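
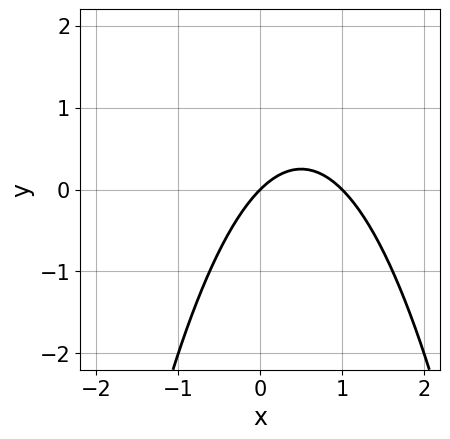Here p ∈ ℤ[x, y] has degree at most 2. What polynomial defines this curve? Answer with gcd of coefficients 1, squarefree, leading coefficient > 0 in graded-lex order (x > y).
x^2 - x + y

First, degree: the shape is more complex than any degree-1 curve, so deg p = 2.
Then, from the axis intercepts and sections: the x-axis gridline crossings are at x ∈ {0, 1}; one y-axis crossing is at y = 0.
Finally, putting this together gives p.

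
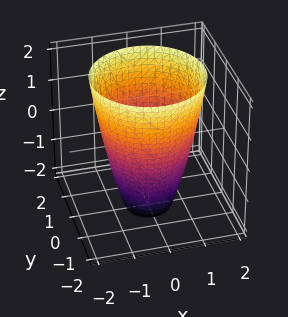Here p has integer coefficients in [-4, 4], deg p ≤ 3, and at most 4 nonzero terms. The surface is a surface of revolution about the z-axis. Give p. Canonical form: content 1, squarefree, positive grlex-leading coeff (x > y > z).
(a) Degree: no degree-1 surface has this shape, so deg p = 2.
(b) By symmetry, every cross-section ⟂ z is a circle, so x, y appear only via x² + y².
(c) From the axis intercepts and sections: it misses every integer gridline on the z-axis; a circular section at z = -1 has radius exactly 1.
(d) Assembling these constraints gives the stated polynomial.

2*x^2 + 2*y^2 - z - 3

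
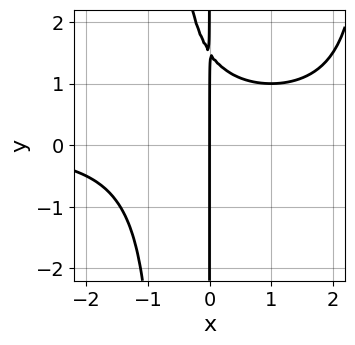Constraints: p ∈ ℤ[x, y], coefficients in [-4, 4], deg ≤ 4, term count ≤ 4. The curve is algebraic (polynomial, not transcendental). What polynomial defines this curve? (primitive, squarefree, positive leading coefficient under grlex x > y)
x^3*y - 2*x^2*y - 2*x*y + 3*x

(a) deg p = 4. The shape is more complex than any degree-3 curve.
(b) Checking where it meets the axes: it meets the x-axis at x = 0 (among the integer gridlines); every point of the y-axis in the box is on the curve.
(c) Fitting integer coefficients to these (and the overall shape) gives p.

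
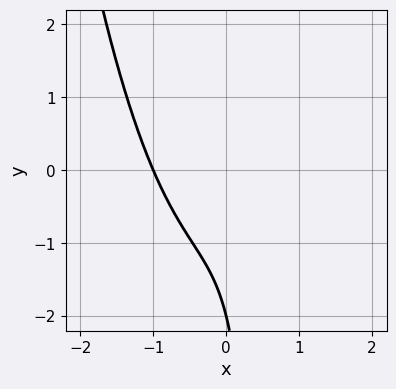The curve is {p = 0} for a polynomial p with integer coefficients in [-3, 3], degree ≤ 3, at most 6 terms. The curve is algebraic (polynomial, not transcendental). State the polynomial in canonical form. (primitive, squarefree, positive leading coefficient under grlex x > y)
3*x^3 + x^2 - 2*x*y + y + 2

First, the degree is 3 — the shape is more complex than any degree-2 curve.
Then, checking where it meets the axes: it meets the y-axis at y = -2 (among the integer gridlines); one x-axis crossing is at x = -1.
Finally, matching integer coefficients to the picture gives p.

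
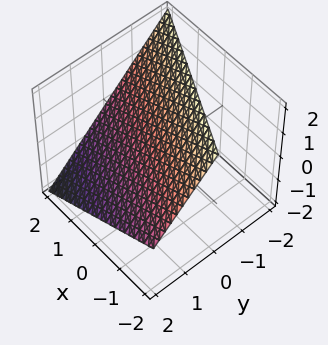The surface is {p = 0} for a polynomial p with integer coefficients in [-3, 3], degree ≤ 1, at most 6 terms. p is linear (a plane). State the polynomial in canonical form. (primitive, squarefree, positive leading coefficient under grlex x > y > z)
x + 2*y + 2*z - 2

(a) deg p = 1. Every cross-section is a straight line — this is a plane.
(b) From the visible intercepts: it crosses the z-axis at the gridline z = 1; one x-axis crossing is at x = 2.
(c) Solving for integer coefficients yields p as stated. Check: (0, 1, 0) on the y-axis lies on the surface, and p(0, 1, 0) = 0. ✓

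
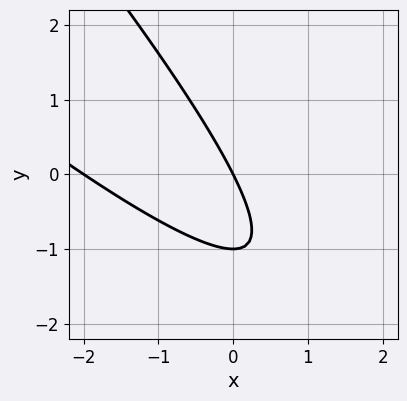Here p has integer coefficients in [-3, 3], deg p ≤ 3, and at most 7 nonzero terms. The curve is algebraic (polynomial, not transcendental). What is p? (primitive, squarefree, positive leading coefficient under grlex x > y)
x^2 + 2*x*y + y^2 + 2*x + y

First, degree: no degree-1 curve has this shape, so deg p = 2.
Then, from the axis intercepts and sections: among the integer gridlines, it crosses the y-axis at y ∈ {-1, 0}; the x-axis gridline crossings are at x ∈ {-2, 0}.
Finally, assembling these constraints gives the stated polynomial.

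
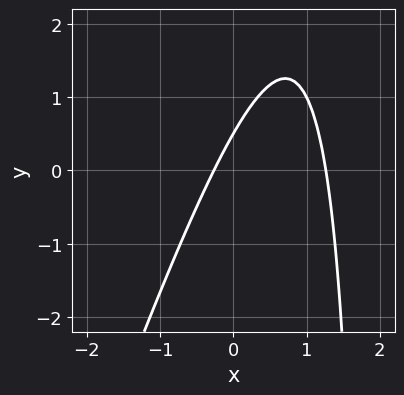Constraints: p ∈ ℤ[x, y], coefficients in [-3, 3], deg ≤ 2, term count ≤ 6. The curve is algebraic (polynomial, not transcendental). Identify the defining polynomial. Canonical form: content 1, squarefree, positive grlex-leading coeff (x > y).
3*x^2 - x*y - 3*x + 2*y - 1

(a) The degree is 2 — a generic line meets the curve in up to 2 points.
(b) Matching integer coefficients to the picture gives p.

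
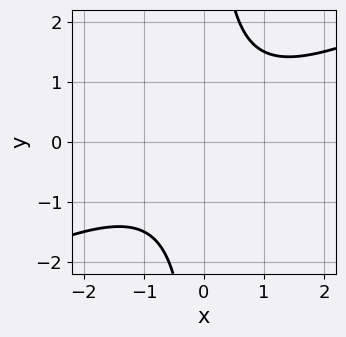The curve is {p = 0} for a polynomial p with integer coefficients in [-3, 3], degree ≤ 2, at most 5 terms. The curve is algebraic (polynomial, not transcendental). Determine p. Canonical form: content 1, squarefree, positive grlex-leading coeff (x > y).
x^2 - 2*x*y + 2

(a) deg p = 2. The shape is more complex than any degree-1 curve.
(b) Reading off the gridlines: no y-intercept at any integer in the box; it misses every integer gridline on the x-axis.
(c) The integer polynomial consistent with all of this is the stated p.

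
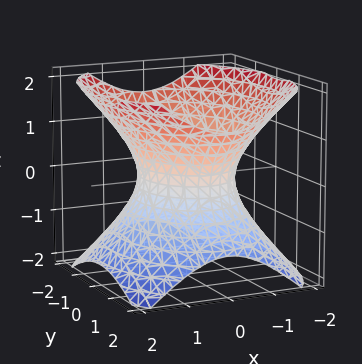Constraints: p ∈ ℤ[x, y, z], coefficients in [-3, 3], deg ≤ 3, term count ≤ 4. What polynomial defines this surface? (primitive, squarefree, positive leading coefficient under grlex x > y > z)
First, deg p = 2. An hourglass — one-sheet hyperboloid; a quadric.
Next, symmetries: it's symmetric under x → −x, forcing even powers of x; mirror symmetry y ↦ −y ⇒ only even powers of y; mirror symmetry z ↦ −z ⇒ only even powers of z.
Next, observable constraints: it misses every integer gridline on the z-axis; the x-axis gridline crossings are at x ∈ {-1, 1}.
Finally, the integer polynomial consistent with all of this is the stated p.

3*x^2 + 2*y^2 - 3*z^2 - 3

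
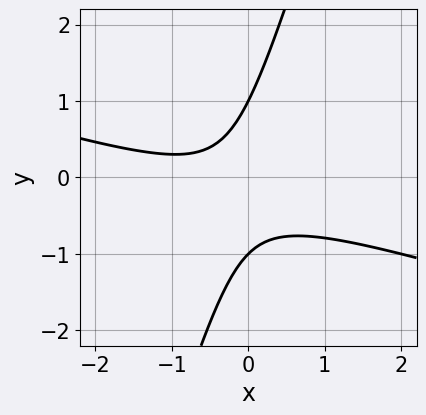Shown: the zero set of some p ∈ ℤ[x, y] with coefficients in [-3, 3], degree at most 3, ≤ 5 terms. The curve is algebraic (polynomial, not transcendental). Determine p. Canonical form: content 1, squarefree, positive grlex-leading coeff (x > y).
x^2 + 3*x*y - y^2 + x + 1

1. The degree is 2 — no degree-1 curve has this shape.
2. Against the integer gridlines: the curve avoids every integer x-axis point in the box; the y-axis gridline crossings are at y ∈ {-1, 1}.
3. These observations pin down the coefficients.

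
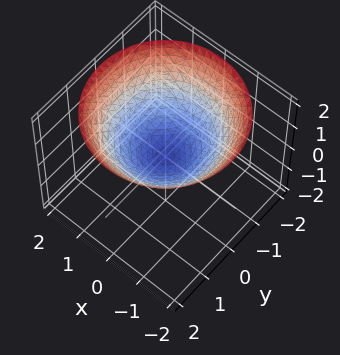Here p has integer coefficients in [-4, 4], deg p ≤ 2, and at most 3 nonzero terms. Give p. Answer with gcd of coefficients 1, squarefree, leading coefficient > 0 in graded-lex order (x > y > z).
First, degree: a single bowl opening along one axis; a quadric, so deg p = 2.
Then, by symmetry, every cross-section ⟂ z is a circle, so x, y appear only via x² + y².
Next, from the visible intercepts: it meets the x-axis at x = 0 (among the integer gridlines); one z-axis crossing is at z = 0.
Finally, putting this together gives p.

x^2 + y^2 - 2*z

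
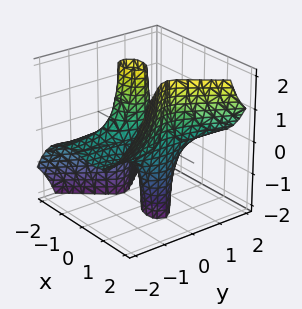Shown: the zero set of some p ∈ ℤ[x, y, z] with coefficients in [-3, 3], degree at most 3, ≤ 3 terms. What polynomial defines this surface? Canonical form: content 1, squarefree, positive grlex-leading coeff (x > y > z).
2*x^3 - 3*y^2*z - 2*x

(a) The degree is 3 — no degree-2 surface has this shape.
(b) Checking where it meets the axes: among the integer gridlines, it crosses the x-axis at x ∈ {-1, 0, 1}; every point of the z-axis in the box is on the surface; the visible y-axis segment lies entirely on the surface.
(c) The integer polynomial consistent with all of this is the stated p.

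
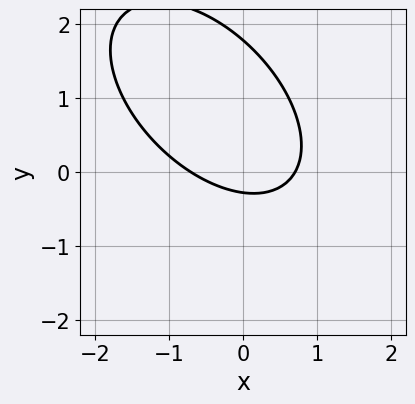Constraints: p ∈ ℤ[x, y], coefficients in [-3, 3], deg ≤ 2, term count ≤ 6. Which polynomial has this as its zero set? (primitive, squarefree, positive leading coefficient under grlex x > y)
1. Degree: the shape is more complex than any degree-1 curve, so deg p = 2.
2. Putting this together gives p.

2*x^2 + 2*x*y + 2*y^2 - 3*y - 1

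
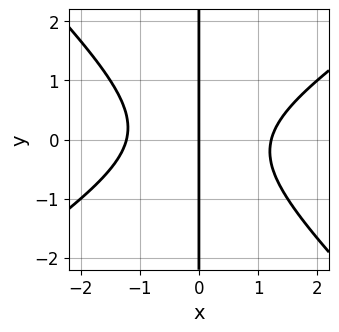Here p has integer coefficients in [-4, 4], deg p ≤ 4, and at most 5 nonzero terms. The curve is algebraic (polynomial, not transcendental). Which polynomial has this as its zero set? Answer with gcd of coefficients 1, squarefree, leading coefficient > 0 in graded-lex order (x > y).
2*x^3 - x^2*y - 3*x*y^2 - 3*x

(a) The degree is 3 — the shape is more complex than any degree-2 curve.
(b) Against the integer gridlines: every point of the y-axis in the box is on the curve; it meets the x-axis at x = 0 (among the integer gridlines).
(c) Solving for integer coefficients yields p as stated.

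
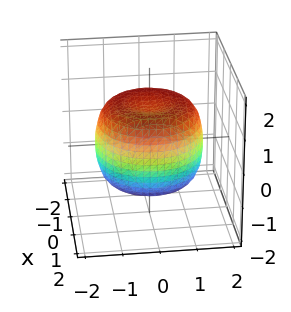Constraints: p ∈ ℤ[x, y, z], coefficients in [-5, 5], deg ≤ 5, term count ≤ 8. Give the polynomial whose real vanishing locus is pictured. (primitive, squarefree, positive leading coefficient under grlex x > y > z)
First, degree: the shape is more complex than any degree-3 surface, so deg p = 4.
Then, symmetries: the surface is invariant under rotation about z: p = q(x² + y², z).
Then, from the visible intercepts: the z-axis gridline crossings are at z ∈ {-1, 1}; a circular section at z = 1 has radius between 1 and 2.
Finally, solving for integer coefficients yields p as stated.

2*x^4 + 4*x^2*y^2 + 2*y^4 - 3*x^2 - 3*y^2 + 3*z^2 - 3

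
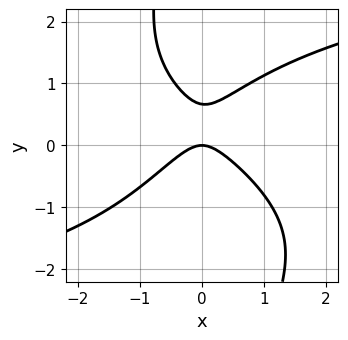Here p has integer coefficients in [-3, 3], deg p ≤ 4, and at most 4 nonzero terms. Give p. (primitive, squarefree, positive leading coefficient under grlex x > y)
x*y^3 - 3*x^2 + 3*y^2 - 2*y

(a) deg p = 4.
(b) From the visible intercepts: one y-axis crossing is at y = 0; one x-axis crossing is at x = 0.
(c) Matching integer coefficients to the picture gives p.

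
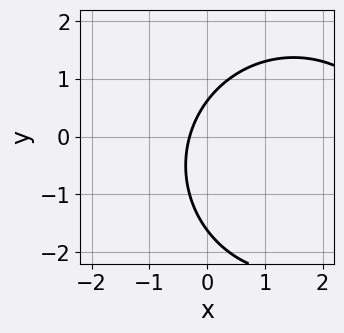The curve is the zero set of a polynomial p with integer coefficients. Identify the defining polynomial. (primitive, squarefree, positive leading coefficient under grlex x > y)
x^2 + y^2 - 3*x + y - 1

(a) deg p = 2. A generic line meets the curve in up to 2 points.
(b) Matching integer coefficients to the picture gives p.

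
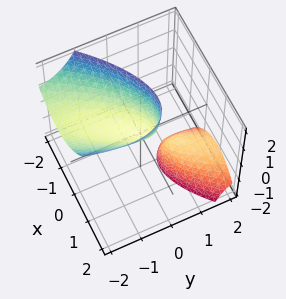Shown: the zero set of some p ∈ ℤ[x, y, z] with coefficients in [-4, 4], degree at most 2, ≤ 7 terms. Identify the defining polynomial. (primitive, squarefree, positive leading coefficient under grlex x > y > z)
2*x^2 - 2*x*y + y^2 + 2*y*z - z

1. There are 2 components. They look like related sheets of one shape, so recover p as a whole.
2. Degree: a generic line meets the surface in up to 2 points, so deg p = 2.
3. From the axis intercepts and sections: it crosses the z-axis at the gridline z = 0; it meets the x-axis at x = 0 (among the integer gridlines).
4. Fitting integer coefficients to these (and the overall shape) gives p.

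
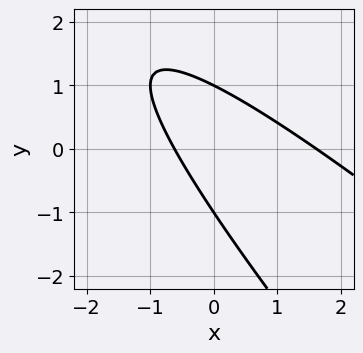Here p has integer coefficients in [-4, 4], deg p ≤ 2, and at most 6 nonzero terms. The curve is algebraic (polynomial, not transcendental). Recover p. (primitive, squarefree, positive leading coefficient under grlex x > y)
x^2 + 2*x*y + y^2 - x - 1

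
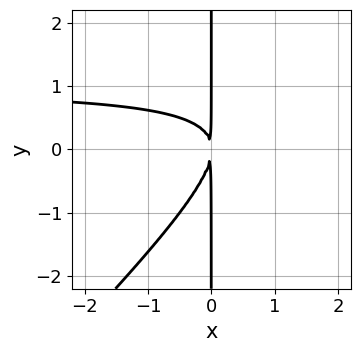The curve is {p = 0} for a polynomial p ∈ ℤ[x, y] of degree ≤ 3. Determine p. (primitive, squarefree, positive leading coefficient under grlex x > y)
1. deg p = 3.
2. From the axis intercepts and sections: every point of the y-axis in the box is on the curve.
3. Matching integer coefficients to the picture gives p.

x^2*y - x*y^2 - x^2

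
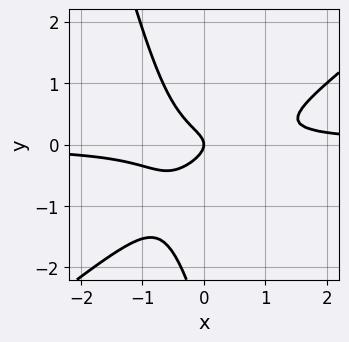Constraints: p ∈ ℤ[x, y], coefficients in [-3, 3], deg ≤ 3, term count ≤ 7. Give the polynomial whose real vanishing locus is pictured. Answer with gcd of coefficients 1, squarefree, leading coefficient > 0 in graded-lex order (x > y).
Degree: no degree-2 curve has this shape, so deg p = 3.
Reading off the gridlines: one x-axis crossing is at x = 0; one y-axis crossing is at y = 0.
Solving for integer coefficients yields p as stated.

3*x^2*y - 3*x*y^2 - y^3 - 3*y^2 - x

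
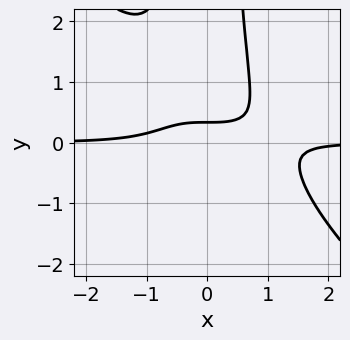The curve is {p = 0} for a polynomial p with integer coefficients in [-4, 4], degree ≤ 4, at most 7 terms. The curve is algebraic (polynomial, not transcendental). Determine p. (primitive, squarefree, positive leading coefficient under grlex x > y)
3*x^3*y + 3*x^2*y^2 - x^2*y - 3*y + 1

1. Degree: a generic line meets the curve in up to 4 points, so deg p = 4.
2. Reading off the gridlines: it misses every integer gridline on the x-axis.
3. Together with the visible shape, these determine p as stated.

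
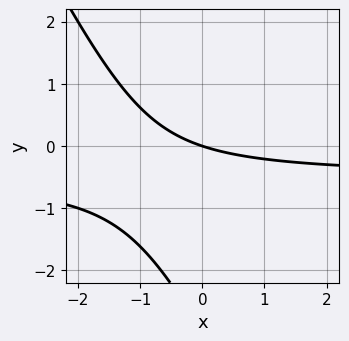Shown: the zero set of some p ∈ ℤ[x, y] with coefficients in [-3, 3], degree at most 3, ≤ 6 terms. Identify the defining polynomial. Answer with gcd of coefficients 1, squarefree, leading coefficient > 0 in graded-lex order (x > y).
The degree is 2 — the shape is more complex than any degree-1 curve.
Against the integer gridlines: it meets the y-axis at y = 0 (among the integer gridlines); one x-axis crossing is at x = 0.
These observations pin down the coefficients.

2*x*y + y^2 + x + 3*y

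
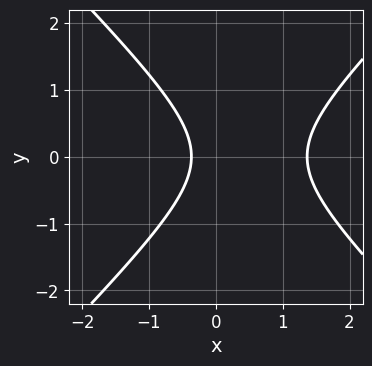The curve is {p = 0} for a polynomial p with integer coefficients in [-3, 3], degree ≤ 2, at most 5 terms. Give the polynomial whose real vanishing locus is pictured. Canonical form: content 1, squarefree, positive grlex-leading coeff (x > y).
2*x^2 - 2*y^2 - 2*x - 1

First, degree: no degree-1 curve has this shape, so deg p = 2.
Next, symmetries: the y ↦ −y reflection is a symmetry, so y appears only in even powers.
Then, from the visible intercepts: the curve avoids every integer y-axis point in the box.
Finally, fitting integer coefficients to these (and the overall shape) gives p.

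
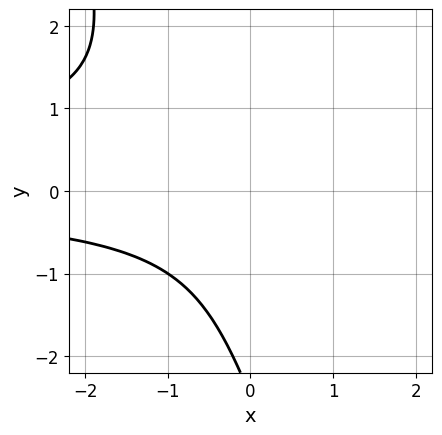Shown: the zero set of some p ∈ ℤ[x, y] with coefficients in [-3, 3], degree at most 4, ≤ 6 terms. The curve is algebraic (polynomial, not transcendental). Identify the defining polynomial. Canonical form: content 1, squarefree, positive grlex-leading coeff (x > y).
3*x*y^2 + y^3 - x*y + 2*y^2 + 3

1. The degree is 3 — the shape is more complex than any degree-2 curve.
2. Observable constraints: the curve avoids every integer x-axis point in the box; it misses every integer gridline on the y-axis.
3. These observations pin down the coefficients.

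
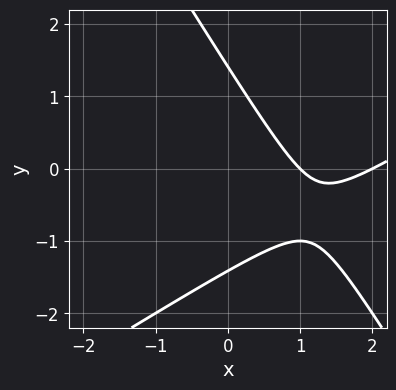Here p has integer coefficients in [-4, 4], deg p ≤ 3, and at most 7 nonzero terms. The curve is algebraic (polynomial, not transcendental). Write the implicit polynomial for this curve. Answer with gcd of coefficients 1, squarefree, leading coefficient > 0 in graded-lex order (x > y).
x^2 - x*y - y^2 - 3*x + 2

First, the degree is 2 — a generic line meets the curve in up to 2 points.
Next, from the axis intercepts and sections: the x-axis gridline crossings are at x ∈ {1, 2}.
Finally, together with the visible shape, these determine p as stated.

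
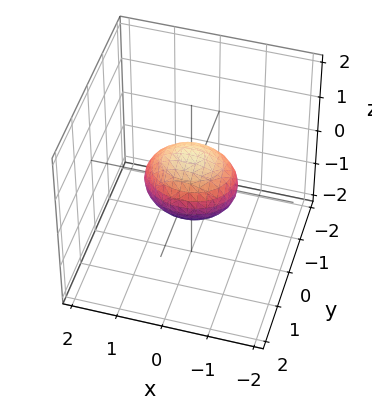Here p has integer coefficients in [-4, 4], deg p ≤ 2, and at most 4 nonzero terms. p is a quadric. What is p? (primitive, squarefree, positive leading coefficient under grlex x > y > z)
2*x^2 + 3*y^2 + 3*z^2 - 2

deg p = 2. Bounded and convex; a quadric.
Symmetries: the x ↦ −x reflection is a symmetry, so x appears only in even powers; the z ↦ −z reflection is a symmetry, so z appears only in even powers; it's symmetric under y → −y, forcing even powers of y.
Checking where it meets the axes: the x-axis gridline crossings are at x ∈ {-1, 1}.
The integer polynomial consistent with all of this is the stated p.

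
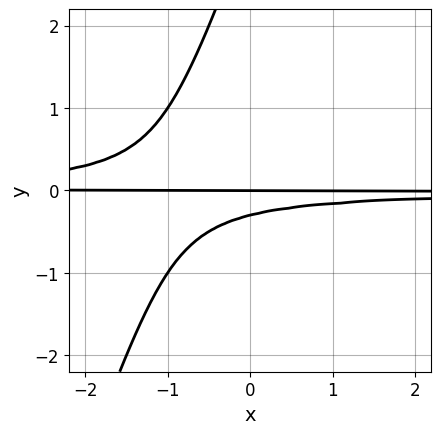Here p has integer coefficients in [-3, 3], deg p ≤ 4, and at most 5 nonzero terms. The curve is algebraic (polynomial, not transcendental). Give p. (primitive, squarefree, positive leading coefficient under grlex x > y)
1. Degree: a generic line meets the curve in up to 3 points, so deg p = 3.
2. Reading off the gridlines: every point of the x-axis in the box is on the curve; one y-axis crossing is at y = 0.
3. The integer polynomial consistent with all of this is the stated p.

3*x*y^2 - y^3 + 3*y^2 + y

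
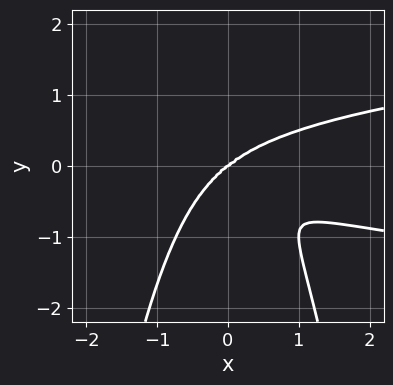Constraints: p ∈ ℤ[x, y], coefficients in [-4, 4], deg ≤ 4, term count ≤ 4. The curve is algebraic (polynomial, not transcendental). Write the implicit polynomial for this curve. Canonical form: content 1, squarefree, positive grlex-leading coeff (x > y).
1. Degree: no degree-3 curve has this shape, so deg p = 4.
2. Reading off the gridlines: it meets the y-axis at y = 0 (among the integer gridlines); one x-axis crossing is at x = 0.
3. Fitting integer coefficients to these (and the overall shape) gives p.

3*x^2*y^2 - x^3 + 2*y^3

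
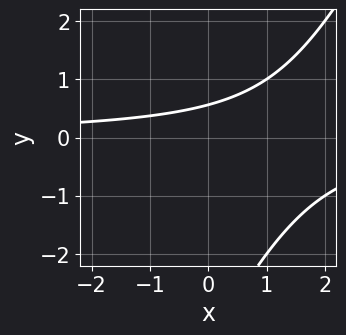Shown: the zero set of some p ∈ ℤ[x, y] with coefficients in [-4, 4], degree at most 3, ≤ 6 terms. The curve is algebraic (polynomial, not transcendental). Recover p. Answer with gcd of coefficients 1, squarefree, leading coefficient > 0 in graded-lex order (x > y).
2*x*y - y^2 - 3*y + 2

(a) The degree is 2 — the shape is more complex than any degree-1 curve.
(b) Observable constraints: the curve avoids every integer x-axis point in the box.
(c) Putting this together gives p.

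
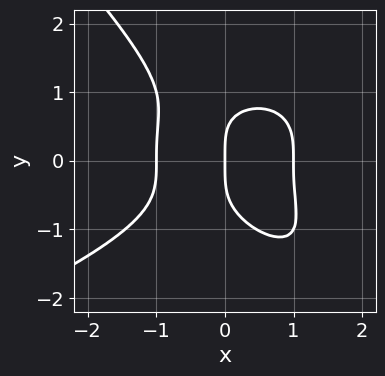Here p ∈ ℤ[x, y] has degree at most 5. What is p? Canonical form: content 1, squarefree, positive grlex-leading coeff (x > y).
2*x*y^3 + 2*y^4 + 3*x^3 - 3*x

The degree is 4 — a generic line meets the curve in up to 4 points.
From the visible intercepts: the x-axis gridline crossings are at x ∈ {-1, 0, 1}; one y-axis crossing is at y = 0.
Assembling these constraints gives the stated polynomial.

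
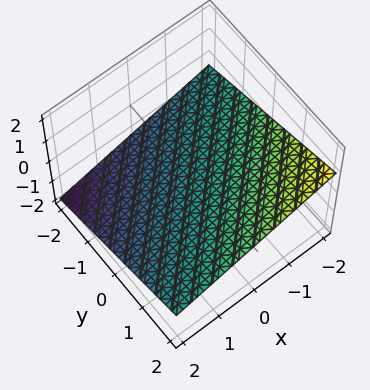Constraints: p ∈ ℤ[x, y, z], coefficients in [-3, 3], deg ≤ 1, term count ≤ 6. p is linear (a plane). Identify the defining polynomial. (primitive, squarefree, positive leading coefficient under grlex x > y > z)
First, deg p = 1.
Next, checking where it meets the axes: it crosses the y-axis at the gridline y = 2; one x-axis crossing is at x = -2.
Finally, assembling these constraints gives the stated polynomial.

x - y + 3*z + 2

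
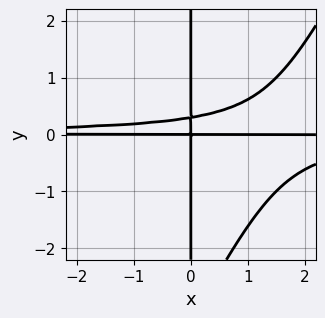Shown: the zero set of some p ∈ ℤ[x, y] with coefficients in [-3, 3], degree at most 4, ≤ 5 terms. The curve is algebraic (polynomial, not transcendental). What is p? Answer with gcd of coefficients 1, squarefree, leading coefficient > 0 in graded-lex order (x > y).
2*x^2*y^2 - x*y^3 - 3*x*y^2 + x*y

(a) deg p = 4. A generic line meets the curve in up to 4 points.
(b) From the axis intercepts and sections: the visible x-axis segment lies entirely on the curve; the visible y-axis segment lies entirely on the curve.
(c) Putting this together gives p.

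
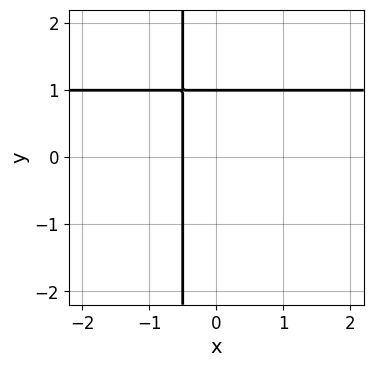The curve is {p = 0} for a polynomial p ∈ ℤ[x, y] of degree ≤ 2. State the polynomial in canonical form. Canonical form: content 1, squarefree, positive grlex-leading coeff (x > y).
2*x*y - 2*x + y - 1

(a) deg p = 2.
(b) Against the integer gridlines: one y-axis crossing is at y = 1.
(c) Together with the visible shape, these determine p as stated.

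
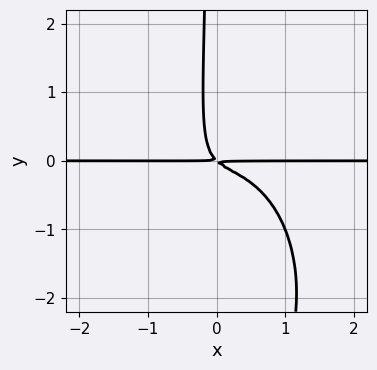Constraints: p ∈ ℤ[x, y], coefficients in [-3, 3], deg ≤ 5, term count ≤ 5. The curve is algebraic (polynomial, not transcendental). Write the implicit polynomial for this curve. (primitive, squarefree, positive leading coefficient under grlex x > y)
The degree is 4 — a generic line meets the curve in up to 4 points.
From the axis intercepts and sections: the visible x-axis segment lies entirely on the curve.
These observations pin down the coefficients.

2*x^3*y + x*y^3 + 3*x*y^2 + x*y + y^2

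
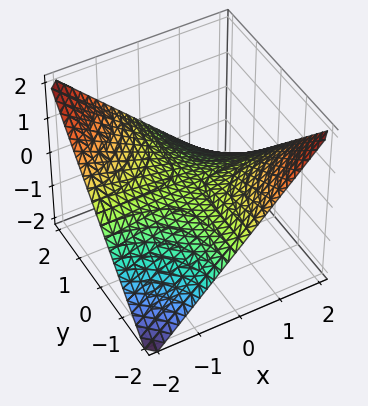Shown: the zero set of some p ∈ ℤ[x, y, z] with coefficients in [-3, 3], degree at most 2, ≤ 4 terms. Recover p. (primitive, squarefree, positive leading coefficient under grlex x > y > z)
First, degree: a hyperbolic paraboloid; a quadric, so deg p = 2.
Next, from the axis intercepts and sections: it crosses the z-axis at the gridline z = 0; the visible y-axis segment lies entirely on the surface; every point of the x-axis in the box is on the surface.
Finally, putting this together gives p.

x*y + 2*z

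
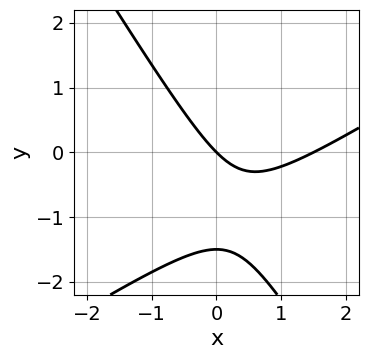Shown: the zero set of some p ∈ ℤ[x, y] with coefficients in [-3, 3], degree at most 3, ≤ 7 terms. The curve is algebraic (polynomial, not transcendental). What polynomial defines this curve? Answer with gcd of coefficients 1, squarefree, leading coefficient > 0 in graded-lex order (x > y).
2*x^2 - 2*x*y - 2*y^2 - 3*x - 3*y

Degree: the shape is more complex than any degree-1 curve, so deg p = 2.
Reading off the gridlines: it crosses the x-axis at the gridline x = 0; it crosses the y-axis at the gridline y = 0.
The integer polynomial consistent with all of this is the stated p.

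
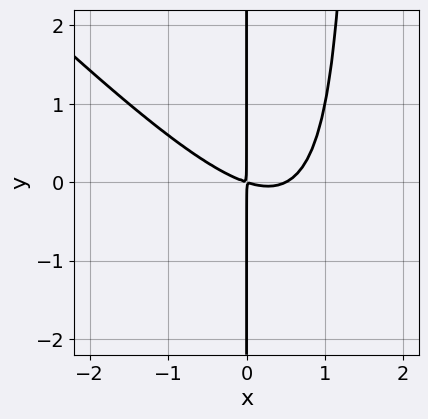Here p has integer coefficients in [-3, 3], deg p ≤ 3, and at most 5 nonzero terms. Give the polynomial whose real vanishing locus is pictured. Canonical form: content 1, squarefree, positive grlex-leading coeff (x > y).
deg p = 3.
Observable constraints: the visible y-axis segment lies entirely on the curve.
Matching integer coefficients to the picture gives p.

2*x^3 + 2*x^2*y - x^2 - 3*x*y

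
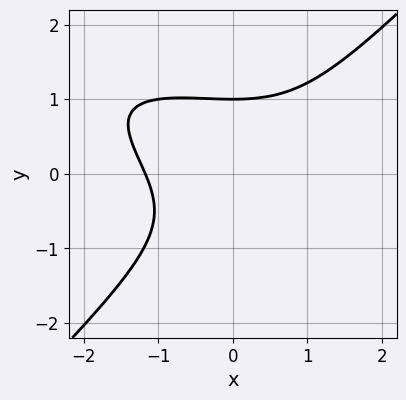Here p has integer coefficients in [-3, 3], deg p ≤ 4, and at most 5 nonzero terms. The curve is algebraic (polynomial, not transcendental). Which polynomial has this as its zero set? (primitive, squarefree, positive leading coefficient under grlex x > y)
First, the degree is 3 — the shape is more complex than any degree-2 curve.
Next, from the axis intercepts and sections: it crosses the y-axis at the gridline y = 1.
Finally, fitting integer coefficients to these (and the overall shape) gives p.

x^3 + 2*x^2*y - 3*y^3 - x^2 + 3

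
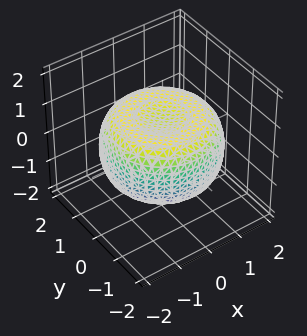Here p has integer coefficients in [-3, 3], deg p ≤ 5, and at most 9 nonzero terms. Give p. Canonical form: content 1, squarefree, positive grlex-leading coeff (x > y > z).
First, degree: the shape is more complex than any degree-3 surface, so deg p = 4.
Then, by symmetry, every cross-section ⟂ z is a circle, so x, y appear only via x² + y².
Then, observable constraints: a circular section at z = -1 has radius exactly 1.
Finally, fitting integer coefficients to these (and the overall shape) gives p.

x^4 + 2*x^2*y^2 + y^4 - 2*x^2 - 2*y^2 + 3*z^2 - 2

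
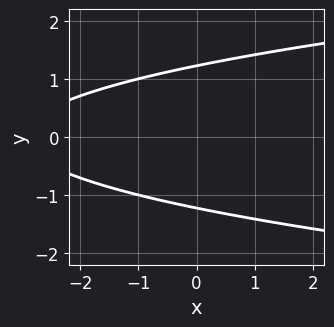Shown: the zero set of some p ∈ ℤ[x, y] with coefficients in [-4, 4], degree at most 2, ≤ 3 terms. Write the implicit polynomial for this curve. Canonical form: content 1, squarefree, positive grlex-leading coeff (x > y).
2*y^2 - x - 3

1. The degree is 2 — the shape is more complex than any degree-1 curve.
2. Symmetries: it's symmetric under y → −y, forcing even powers of y.
3. Observable constraints: the curve avoids every integer x-axis point in the box.
4. These observations pin down the coefficients.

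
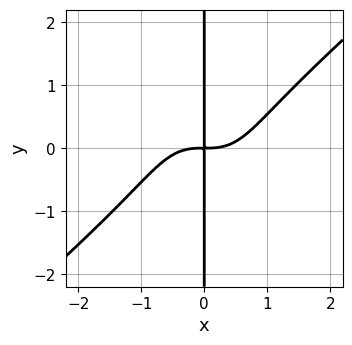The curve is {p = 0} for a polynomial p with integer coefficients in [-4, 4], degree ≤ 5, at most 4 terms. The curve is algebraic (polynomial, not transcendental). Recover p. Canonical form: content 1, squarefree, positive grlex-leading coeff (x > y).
1. deg p = 4. No degree-3 curve has this shape.
2. From the axis intercepts and sections: every point of the y-axis in the box is on the curve.
3. Solving for integer coefficients yields p as stated.

3*x^4 - 2*x^3*y - 2*x*y^3 - 3*x*y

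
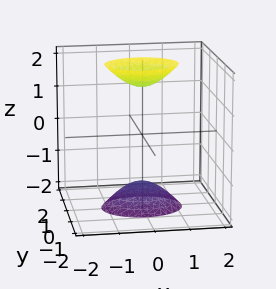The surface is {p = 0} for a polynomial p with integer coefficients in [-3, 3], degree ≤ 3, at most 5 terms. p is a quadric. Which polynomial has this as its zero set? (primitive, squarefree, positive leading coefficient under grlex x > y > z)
2*x^2 + 3*y^2 - z^2 + 2

1. The picture has 2 separate pieces.
2. deg p = 2.
3. Symmetries: it's symmetric under z → −z, forcing even powers of z; it's symmetric under x → −x, forcing even powers of x; the y ↦ −y reflection is a symmetry, so y appears only in even powers.
4. Observable constraints: no y-intercept at any integer in the box; it misses every integer gridline on the x-axis.
5. These observations pin down the coefficients.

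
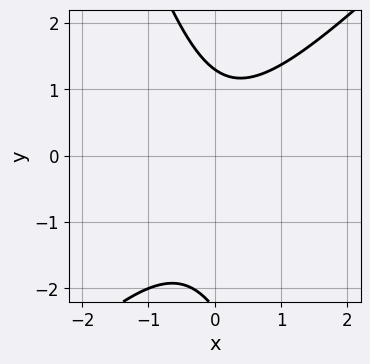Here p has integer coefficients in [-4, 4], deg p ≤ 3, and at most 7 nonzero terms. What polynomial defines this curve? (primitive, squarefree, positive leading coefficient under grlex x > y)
3*x^2 - 2*x*y - y^2 - y + 3

1. The degree is 2 — the shape is more complex than any degree-1 curve.
2. Checking where it meets the axes: it misses every integer gridline on the x-axis.
3. Putting this together gives p.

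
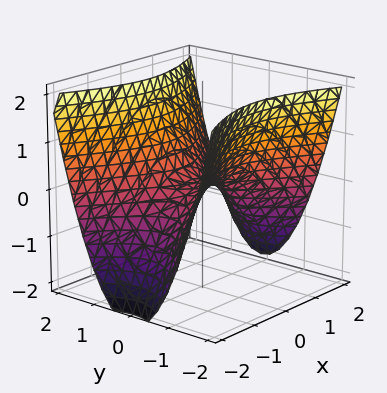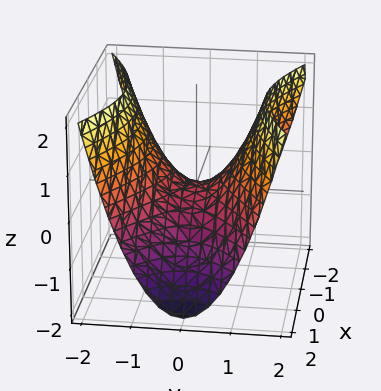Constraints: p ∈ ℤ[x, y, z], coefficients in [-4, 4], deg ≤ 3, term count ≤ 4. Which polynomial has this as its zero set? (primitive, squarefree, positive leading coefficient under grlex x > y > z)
x^2 - 2*y^2 + 2*z

deg p = 2. A hyperbolic paraboloid; a quadric.
Symmetries: mirror symmetry y ↦ −y ⇒ only even powers of y; mirror symmetry x ↦ −x ⇒ only even powers of x.
From the visible intercepts: it meets the y-axis at y = 0 (among the integer gridlines); it crosses the x-axis at the gridline x = 0; it crosses the z-axis at the gridline z = 0.
These observations pin down the coefficients.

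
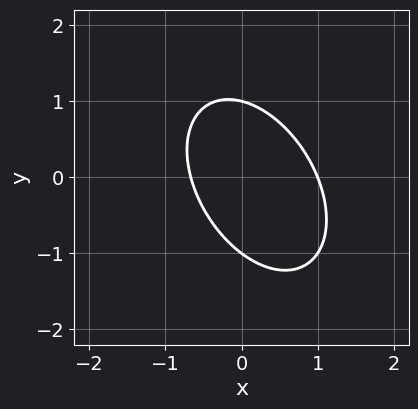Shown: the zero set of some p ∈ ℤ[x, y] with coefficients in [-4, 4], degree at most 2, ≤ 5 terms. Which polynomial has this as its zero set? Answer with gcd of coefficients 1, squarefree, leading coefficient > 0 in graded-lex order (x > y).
3*x^2 + 2*x*y + 2*y^2 - x - 2

1. Degree: the shape is more complex than any degree-1 curve, so deg p = 2.
2. From the visible intercepts: one x-axis crossing is at x = 1; among the integer gridlines, it crosses the y-axis at y ∈ {-1, 1}.
3. Solving for integer coefficients yields p as stated.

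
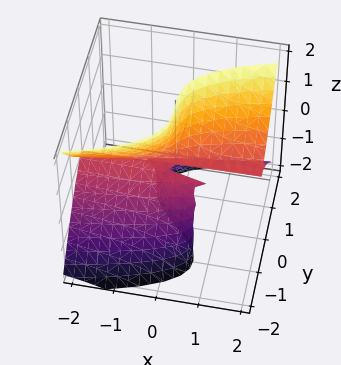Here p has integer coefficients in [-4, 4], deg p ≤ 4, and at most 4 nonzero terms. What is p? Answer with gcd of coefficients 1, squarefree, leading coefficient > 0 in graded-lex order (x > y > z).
2*x*z^2 - 3*y^3 + y*z^2 - 2*y*z

1. deg p = 3. No degree-2 surface has this shape.
2. Observable constraints: the visible x-axis segment lies entirely on the surface; the visible z-axis segment lies entirely on the surface; one y-axis crossing is at y = 0.
3. Putting this together gives p.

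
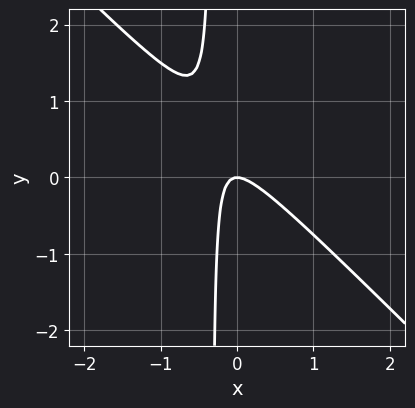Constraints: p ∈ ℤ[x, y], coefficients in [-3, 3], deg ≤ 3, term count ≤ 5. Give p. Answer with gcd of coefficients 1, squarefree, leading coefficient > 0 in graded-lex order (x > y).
3*x^2 + 3*x*y + y

deg p = 2. A generic line meets the curve in up to 2 points.
Observable constraints: it crosses the y-axis at the gridline y = 0; it meets the x-axis at x = 0 (among the integer gridlines).
Putting this together gives p.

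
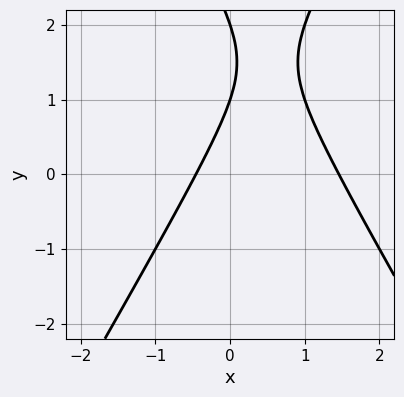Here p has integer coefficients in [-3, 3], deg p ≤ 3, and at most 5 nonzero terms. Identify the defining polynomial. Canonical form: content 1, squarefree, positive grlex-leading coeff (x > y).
3*x^2 - y^2 - 3*x + 3*y - 2

(a) deg p = 2.
(b) Reading off the gridlines: the y-axis gridline crossings are at y ∈ {1, 2}.
(c) Putting this together gives p.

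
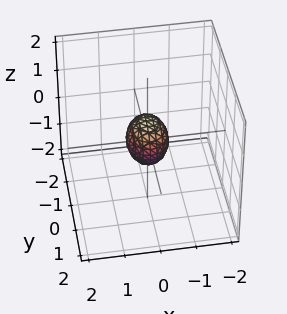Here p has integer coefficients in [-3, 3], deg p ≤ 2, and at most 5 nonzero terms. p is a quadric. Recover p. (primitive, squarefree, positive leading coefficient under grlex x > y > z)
3*x^2 + 2*y^2 + 2*z^2 - 1

1. The degree is 2 — a closed, bounded, convex surface; a quadric.
2. Symmetries: mirror symmetry y ↦ −y ⇒ only even powers of y; mirror symmetry z ↦ −z ⇒ only even powers of z; the x ↦ −x reflection is a symmetry, so x appears only in even powers.
3. Solving for integer coefficients yields p as stated.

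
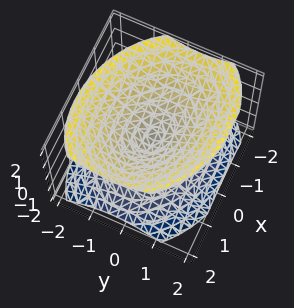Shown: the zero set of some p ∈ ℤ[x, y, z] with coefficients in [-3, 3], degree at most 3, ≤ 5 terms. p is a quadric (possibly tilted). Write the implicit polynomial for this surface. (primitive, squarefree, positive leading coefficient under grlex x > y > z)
2*x^2 + x*y + 3*y^2 - 3*z^2

There are 2 components. They look like related sheets of one shape, so recover p as a whole.
deg p = 2. No degree-1 surface has this shape.
From the axis intercepts and sections: it crosses the y-axis at the gridline y = 0; it meets the z-axis at z = 0 (among the integer gridlines).
Solving for integer coefficients yields p as stated.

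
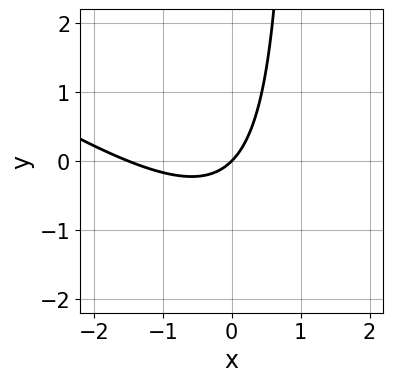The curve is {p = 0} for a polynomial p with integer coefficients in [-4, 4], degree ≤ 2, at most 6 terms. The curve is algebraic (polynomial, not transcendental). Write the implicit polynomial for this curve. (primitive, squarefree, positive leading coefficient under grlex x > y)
2*x^2 + 3*x*y + 3*x - 3*y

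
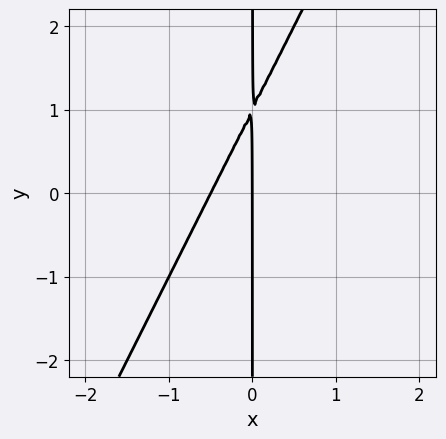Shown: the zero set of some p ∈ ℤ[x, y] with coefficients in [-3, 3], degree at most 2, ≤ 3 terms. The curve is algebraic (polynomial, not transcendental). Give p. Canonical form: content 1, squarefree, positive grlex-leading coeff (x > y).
2*x^2 - x*y + x

Degree: no degree-1 curve has this shape, so deg p = 2.
Reading off the gridlines: the visible y-axis segment lies entirely on the curve; it crosses the x-axis at the gridline x = 0.
Solving for integer coefficients yields p as stated.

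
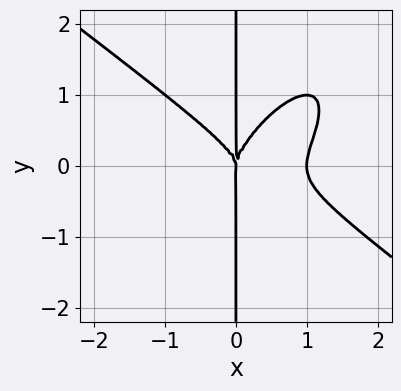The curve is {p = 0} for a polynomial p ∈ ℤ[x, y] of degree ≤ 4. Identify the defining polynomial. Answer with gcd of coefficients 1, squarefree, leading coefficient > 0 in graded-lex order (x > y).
x^4 - x^2*y^2 + x*y^3 - x^3

1. Degree: no degree-3 curve has this shape, so deg p = 4.
2. Checking where it meets the axes: among the integer gridlines, it crosses the x-axis at x ∈ {0, 1}; every point of the y-axis in the box is on the curve.
3. Matching integer coefficients to the picture gives p.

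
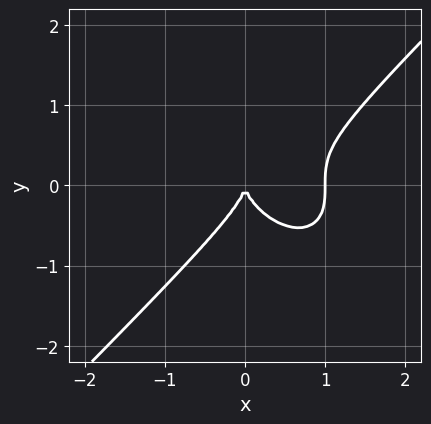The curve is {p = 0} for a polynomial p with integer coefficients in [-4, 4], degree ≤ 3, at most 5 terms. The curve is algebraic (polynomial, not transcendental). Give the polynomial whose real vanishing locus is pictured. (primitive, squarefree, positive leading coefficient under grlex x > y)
x^3 - y^3 - x^2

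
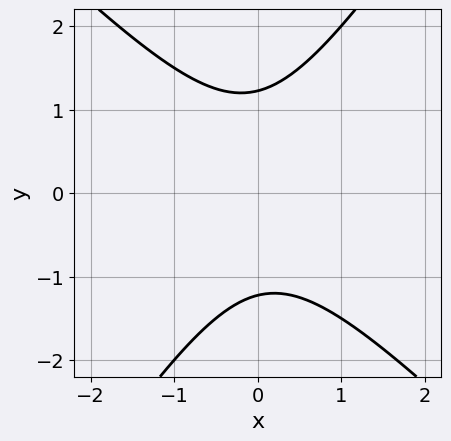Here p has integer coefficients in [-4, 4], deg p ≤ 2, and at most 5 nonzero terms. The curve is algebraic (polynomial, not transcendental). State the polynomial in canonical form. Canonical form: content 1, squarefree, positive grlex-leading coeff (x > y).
3*x^2 + x*y - 2*y^2 + 3

The degree is 2 — the shape is more complex than any degree-1 curve.
Checking where it meets the axes: it misses every integer gridline on the x-axis.
Assembling these constraints gives the stated polynomial.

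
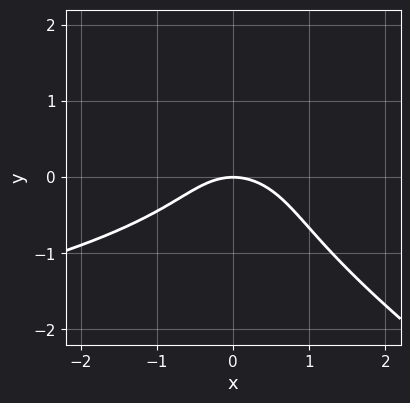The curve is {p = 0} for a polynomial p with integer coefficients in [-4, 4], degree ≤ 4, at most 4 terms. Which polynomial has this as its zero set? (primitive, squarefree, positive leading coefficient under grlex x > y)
2*x*y^2 + 3*y^3 + 2*x^2 + 3*y

First, degree: no degree-2 curve has this shape, so deg p = 3.
Then, checking where it meets the axes: it crosses the y-axis at the gridline y = 0; one x-axis crossing is at x = 0.
Finally, putting this together gives p.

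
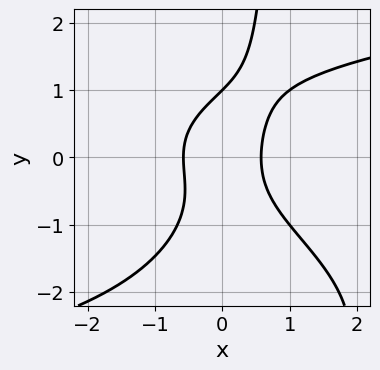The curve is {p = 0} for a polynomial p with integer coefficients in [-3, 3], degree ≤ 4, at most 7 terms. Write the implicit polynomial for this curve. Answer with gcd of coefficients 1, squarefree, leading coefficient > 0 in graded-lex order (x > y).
(a) Degree: no degree-3 curve has this shape, so deg p = 4.
(b) Against the integer gridlines: it crosses the y-axis at the gridline y = 1.
(c) Solving for integer coefficients yields p as stated.

x*y^3 + 2*x*y^2 - y^3 - 3*x^2 + 1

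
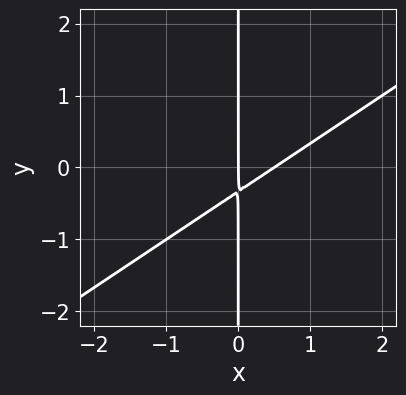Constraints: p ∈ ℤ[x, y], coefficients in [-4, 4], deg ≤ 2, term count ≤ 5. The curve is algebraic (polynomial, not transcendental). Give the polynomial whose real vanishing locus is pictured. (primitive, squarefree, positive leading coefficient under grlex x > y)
2*x^2 - 3*x*y - x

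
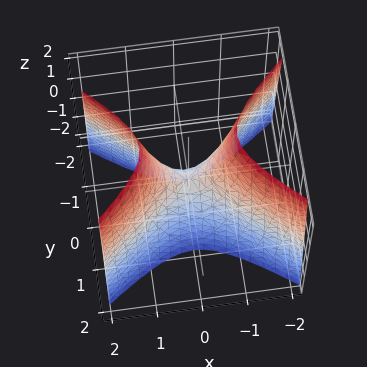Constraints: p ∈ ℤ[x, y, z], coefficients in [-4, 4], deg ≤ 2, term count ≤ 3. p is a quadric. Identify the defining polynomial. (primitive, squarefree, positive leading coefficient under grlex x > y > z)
2*x^2 - 3*y^2 - z

(a) deg p = 2. A saddle surface; a quadric.
(b) Symmetries: it's symmetric under y → −y, forcing even powers of y; mirror symmetry x ↦ −x ⇒ only even powers of x.
(c) From the axis intercepts and sections: one x-axis crossing is at x = 0; it meets the y-axis at y = 0 (among the integer gridlines); it meets the z-axis at z = 0 (among the integer gridlines).
(d) Together with the visible shape, these determine p as stated.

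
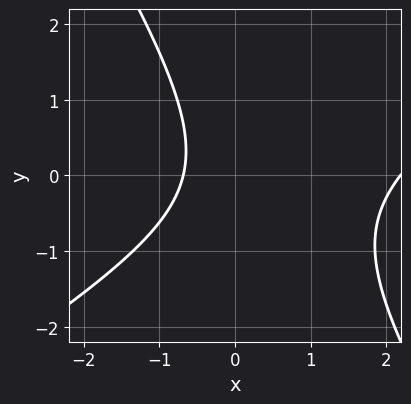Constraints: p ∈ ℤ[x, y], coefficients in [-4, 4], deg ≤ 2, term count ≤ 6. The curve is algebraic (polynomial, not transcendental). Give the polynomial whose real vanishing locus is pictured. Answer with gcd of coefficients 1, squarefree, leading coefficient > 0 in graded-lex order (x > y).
(a) The degree is 2 — the shape is more complex than any degree-1 curve.
(b) From the visible intercepts: the curve avoids every integer y-axis point in the box.
(c) Fitting integer coefficients to these (and the overall shape) gives p.

2*x^2 - 2*x*y - 2*y^2 - 3*x - 3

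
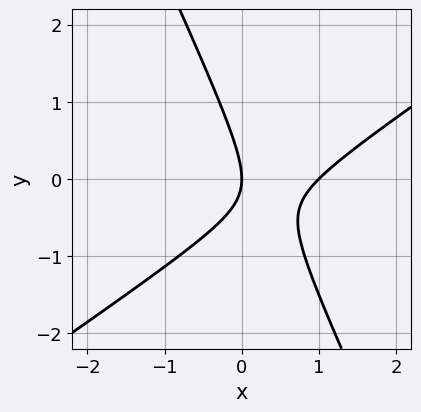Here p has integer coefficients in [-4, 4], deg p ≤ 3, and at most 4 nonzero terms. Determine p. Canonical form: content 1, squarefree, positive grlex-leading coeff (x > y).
3*x^2 - 3*x*y - 2*y^2 - 3*x

1. Degree: the shape is more complex than any degree-1 curve, so deg p = 2.
2. From the axis intercepts and sections: among the integer gridlines, it crosses the x-axis at x ∈ {0, 1}; it crosses the y-axis at the gridline y = 0.
3. Solving for integer coefficients yields p as stated.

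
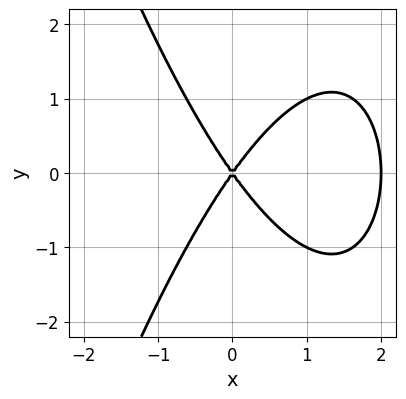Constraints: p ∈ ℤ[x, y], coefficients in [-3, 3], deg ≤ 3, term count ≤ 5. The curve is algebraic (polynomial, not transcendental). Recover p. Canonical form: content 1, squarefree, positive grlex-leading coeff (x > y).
First, degree: a generic line meets the curve in up to 3 points, so deg p = 3.
Then, symmetries: it's symmetric under y → −y, forcing even powers of y.
Then, checking where it meets the axes: it meets the y-axis at y = 0 (among the integer gridlines); the x-axis gridline crossings are at x ∈ {0, 2}.
Finally, solving for integer coefficients yields p as stated.

x^3 - 2*x^2 + y^2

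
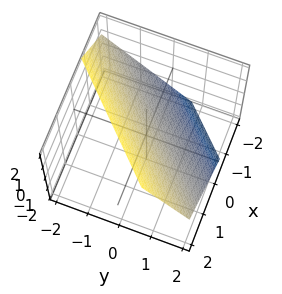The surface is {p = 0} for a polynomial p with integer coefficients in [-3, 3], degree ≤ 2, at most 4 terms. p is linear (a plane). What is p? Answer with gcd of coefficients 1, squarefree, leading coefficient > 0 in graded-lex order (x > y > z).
3*x - 3*y - 3*z + 2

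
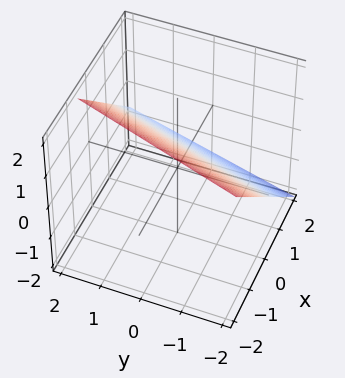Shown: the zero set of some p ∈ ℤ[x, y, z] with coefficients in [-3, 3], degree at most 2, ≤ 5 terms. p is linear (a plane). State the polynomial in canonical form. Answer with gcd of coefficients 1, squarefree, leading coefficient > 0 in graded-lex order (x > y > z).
3*x - y + 3*z - 2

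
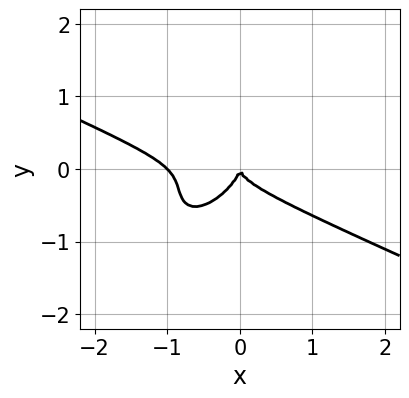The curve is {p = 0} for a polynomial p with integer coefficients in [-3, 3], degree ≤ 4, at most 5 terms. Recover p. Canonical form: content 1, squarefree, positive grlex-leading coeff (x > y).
1. Degree: no degree-2 curve has this shape, so deg p = 3.
2. Against the integer gridlines: it meets the y-axis at y = 0 (among the integer gridlines); among the integer gridlines, it crosses the x-axis at x ∈ {-1, 0}.
3. These observations pin down the coefficients.

x^3 + x^2*y - 2*x*y^2 + 2*y^3 + x^2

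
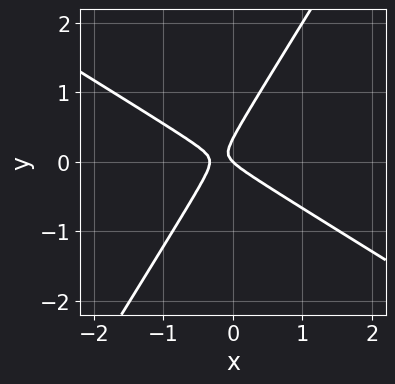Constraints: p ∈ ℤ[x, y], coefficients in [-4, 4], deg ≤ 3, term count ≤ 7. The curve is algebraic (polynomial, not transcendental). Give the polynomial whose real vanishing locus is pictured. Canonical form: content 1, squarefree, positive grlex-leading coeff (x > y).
3*x^2 + 3*x*y - 3*y^2 + x + y

1. deg p = 2.
2. Against the integer gridlines: one x-axis crossing is at x = 0; one y-axis crossing is at y = 0.
3. Fitting integer coefficients to these (and the overall shape) gives p.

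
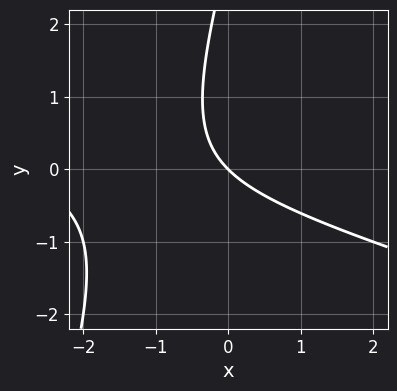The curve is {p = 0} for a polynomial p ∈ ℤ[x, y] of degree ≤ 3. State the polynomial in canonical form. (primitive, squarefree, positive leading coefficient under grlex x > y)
First, deg p = 2. No degree-1 curve has this shape.
Next, from the axis intercepts and sections: one x-axis crossing is at x = 0; one y-axis crossing is at y = 0.
Finally, together with the visible shape, these determine p as stated.

x^2 + 3*x*y - y^2 + 3*x + 3*y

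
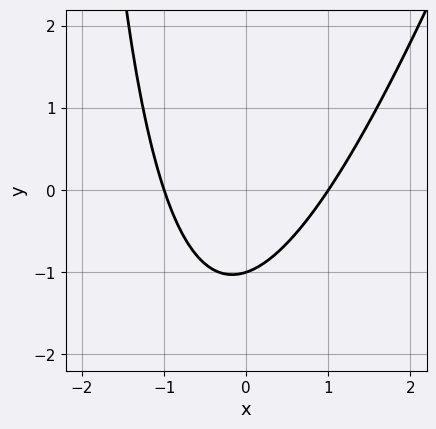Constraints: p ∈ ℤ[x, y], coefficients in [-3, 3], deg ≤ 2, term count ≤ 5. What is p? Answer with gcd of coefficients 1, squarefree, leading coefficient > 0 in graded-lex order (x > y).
3*x^2 - x*y - 3*y - 3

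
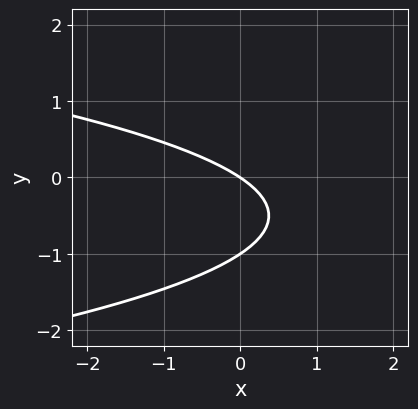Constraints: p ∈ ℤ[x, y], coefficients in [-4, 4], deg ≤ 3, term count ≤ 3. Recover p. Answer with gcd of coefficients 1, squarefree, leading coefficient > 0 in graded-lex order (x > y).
1. The degree is 2 — the shape is more complex than any degree-1 curve.
2. From the visible intercepts: one x-axis crossing is at x = 0; the y-axis gridline crossings are at y ∈ {-1, 0}.
3. Solving for integer coefficients yields p as stated.

3*y^2 + 2*x + 3*y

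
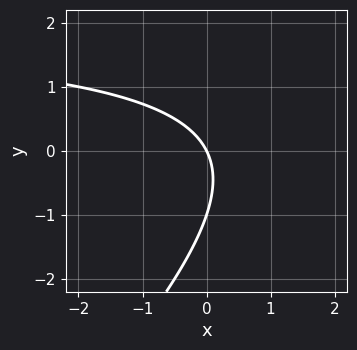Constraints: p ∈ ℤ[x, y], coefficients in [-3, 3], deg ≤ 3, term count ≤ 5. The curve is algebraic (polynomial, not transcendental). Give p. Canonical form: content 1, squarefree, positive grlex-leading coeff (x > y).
x*y - y^2 - 2*x - y

1. Degree: the shape is more complex than any degree-1 curve, so deg p = 2.
2. From the visible intercepts: one x-axis crossing is at x = 0; the y-axis gridline crossings are at y ∈ {-1, 0}.
3. These observations pin down the coefficients.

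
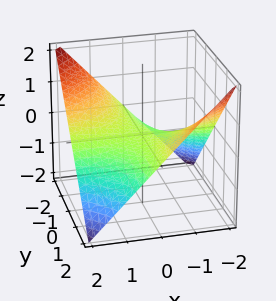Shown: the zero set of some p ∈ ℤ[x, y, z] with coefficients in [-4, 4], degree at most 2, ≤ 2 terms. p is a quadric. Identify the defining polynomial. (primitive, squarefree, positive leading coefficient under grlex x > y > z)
x*y + 2*z

1. The degree is 2 — a hyperbolic paraboloid; a quadric.
2. Against the integer gridlines: the visible x-axis segment lies entirely on the surface; it meets the z-axis at z = 0 (among the integer gridlines); every point of the y-axis in the box is on the surface.
3. Assembling these constraints gives the stated polynomial.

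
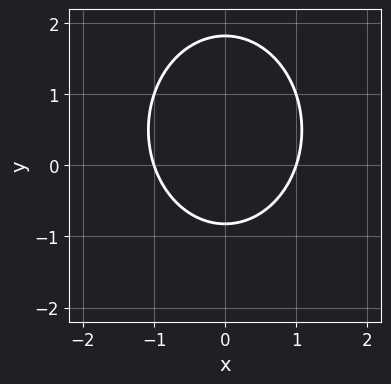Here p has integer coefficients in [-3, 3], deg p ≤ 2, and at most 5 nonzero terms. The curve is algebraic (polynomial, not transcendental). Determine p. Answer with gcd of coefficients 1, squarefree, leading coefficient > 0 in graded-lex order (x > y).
3*x^2 + 2*y^2 - 2*y - 3

(a) deg p = 2. A generic line meets the curve in up to 2 points.
(b) Symmetries: mirror symmetry x ↦ −x ⇒ only even powers of x.
(c) Reading off the gridlines: the x-axis gridline crossings are at x ∈ {-1, 1}.
(d) Fitting integer coefficients to these (and the overall shape) gives p.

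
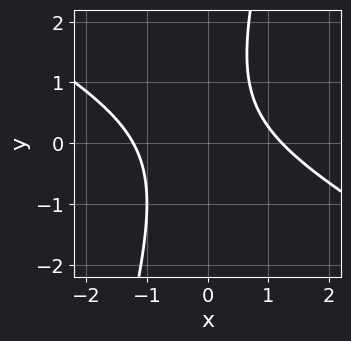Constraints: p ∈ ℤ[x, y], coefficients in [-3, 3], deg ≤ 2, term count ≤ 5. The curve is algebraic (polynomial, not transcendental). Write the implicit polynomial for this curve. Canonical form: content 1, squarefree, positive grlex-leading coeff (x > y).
2*x^2 + 3*x*y - y^2 + y - 3

1. deg p = 2. The shape is more complex than any degree-1 curve.
2. Observable constraints: no y-intercept at any integer in the box.
3. Fitting integer coefficients to these (and the overall shape) gives p.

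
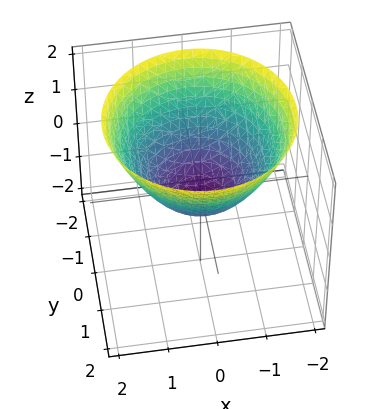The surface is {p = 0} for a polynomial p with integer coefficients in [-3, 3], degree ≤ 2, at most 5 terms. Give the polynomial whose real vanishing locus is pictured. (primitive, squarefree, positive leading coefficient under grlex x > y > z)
2*x^2 + 2*y^2 - 3*z - 1

First, deg p = 2. The shape is more complex than any degree-1 surface.
Next, symmetries: rotational symmetry about the z-axis ⇒ p depends on x, y only through x² + y².
Then, reading off the gridlines: a circular section at z = 0 has radius between 0 and 1.
Finally, fitting integer coefficients to these (and the overall shape) gives p.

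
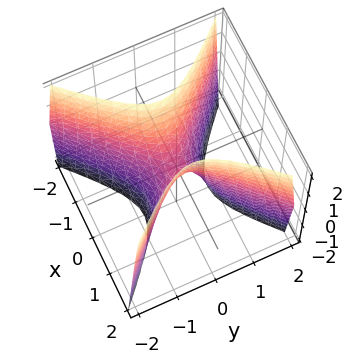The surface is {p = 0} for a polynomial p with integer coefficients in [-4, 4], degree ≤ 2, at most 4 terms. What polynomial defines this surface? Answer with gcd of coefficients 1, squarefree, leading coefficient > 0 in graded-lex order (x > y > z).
Degree: a saddle surface; a quadric, so deg p = 2.
Symmetries: the x ↦ −x reflection is a symmetry, so x appears only in even powers; mirror symmetry y ↦ −y ⇒ only even powers of y.
Reading off the gridlines: it crosses the z-axis at the gridline z = 0; one y-axis crossing is at y = 0; it meets the x-axis at x = 0 (among the integer gridlines).
Fitting integer coefficients to these (and the overall shape) gives p.

3*x^2 - 3*y^2 - z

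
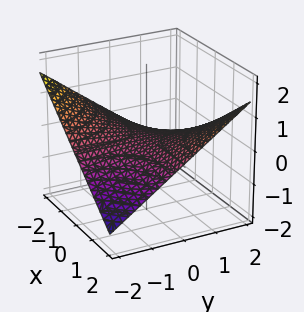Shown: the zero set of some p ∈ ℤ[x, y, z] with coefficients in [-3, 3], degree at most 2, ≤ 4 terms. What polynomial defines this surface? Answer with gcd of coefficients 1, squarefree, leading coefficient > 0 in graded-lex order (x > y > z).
(a) deg p = 2.
(b) Against the integer gridlines: one z-axis crossing is at z = 0; the visible x-axis segment lies entirely on the surface; every point of the y-axis in the box is on the surface.
(c) Fitting integer coefficients to these (and the overall shape) gives p.

x*y - 3*z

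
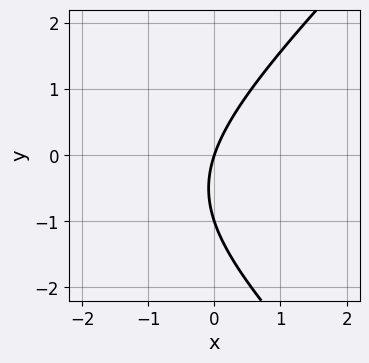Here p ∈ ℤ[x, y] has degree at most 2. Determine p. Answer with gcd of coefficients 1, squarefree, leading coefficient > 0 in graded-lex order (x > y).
x^2 - y^2 + 3*x - y

The degree is 2 — the shape is more complex than any degree-1 curve.
Against the integer gridlines: one x-axis crossing is at x = 0; among the integer gridlines, it crosses the y-axis at y ∈ {-1, 0}.
These observations pin down the coefficients.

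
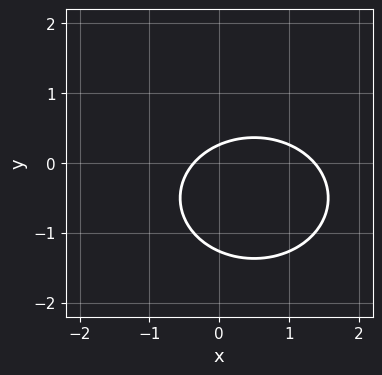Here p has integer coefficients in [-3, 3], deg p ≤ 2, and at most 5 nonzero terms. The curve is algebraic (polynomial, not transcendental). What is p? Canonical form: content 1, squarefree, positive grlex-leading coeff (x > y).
2*x^2 + 3*y^2 - 2*x + 3*y - 1

1. Degree: the shape is more complex than any degree-1 curve, so deg p = 2.
2. The integer polynomial consistent with all of this is the stated p.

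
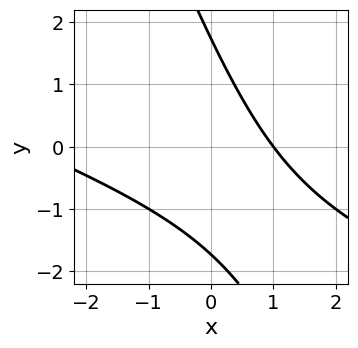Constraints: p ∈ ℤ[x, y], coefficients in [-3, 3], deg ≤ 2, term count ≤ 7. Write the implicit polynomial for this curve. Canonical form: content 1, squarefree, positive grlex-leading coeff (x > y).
x^2 + 3*x*y + y^2 + 2*x - 3

(a) deg p = 2. A generic line meets the curve in up to 2 points.
(b) From the axis intercepts and sections: it meets the x-axis at x = 1 (among the integer gridlines).
(c) Solving for integer coefficients yields p as stated.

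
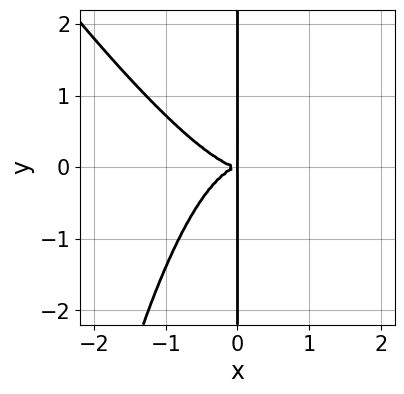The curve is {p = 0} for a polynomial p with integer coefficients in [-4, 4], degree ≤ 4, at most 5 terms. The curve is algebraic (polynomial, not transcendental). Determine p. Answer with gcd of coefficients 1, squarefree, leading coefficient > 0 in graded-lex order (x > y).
3*x^4 + 2*x^3*y + 3*x*y^2

deg p = 4. The shape is more complex than any degree-3 curve.
Checking where it meets the axes: every point of the y-axis in the box is on the curve.
Together with the visible shape, these determine p as stated.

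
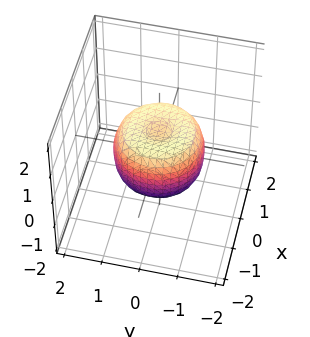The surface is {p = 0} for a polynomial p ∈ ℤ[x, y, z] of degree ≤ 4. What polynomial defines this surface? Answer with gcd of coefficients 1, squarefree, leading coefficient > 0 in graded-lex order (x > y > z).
1. deg p = 4. No degree-3 surface has this shape.
2. Symmetries: the surface is invariant under rotation about z: p = q(x² + y², z).
3. From the visible intercepts: a circular section at z = 0 has radius between 1 and 2.
4. Assembling these constraints gives the stated polynomial.

2*x^4 + 4*x^2*y^2 + 2*y^4 - 2*x^2 - 2*y^2 + 2*z^2 - 1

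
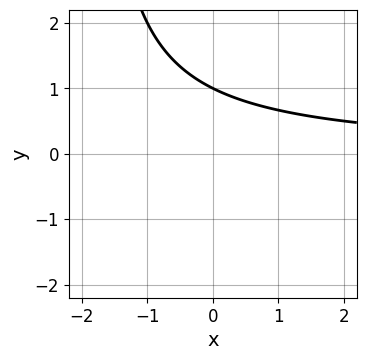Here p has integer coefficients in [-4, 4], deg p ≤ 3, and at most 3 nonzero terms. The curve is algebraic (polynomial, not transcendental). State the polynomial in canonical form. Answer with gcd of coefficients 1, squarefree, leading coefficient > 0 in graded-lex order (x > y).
x*y + 2*y - 2

(a) The degree is 2 — the shape is more complex than any degree-1 curve.
(b) Observable constraints: the curve avoids every integer x-axis point in the box; it meets the y-axis at y = 1 (among the integer gridlines).
(c) Together with the visible shape, these determine p as stated.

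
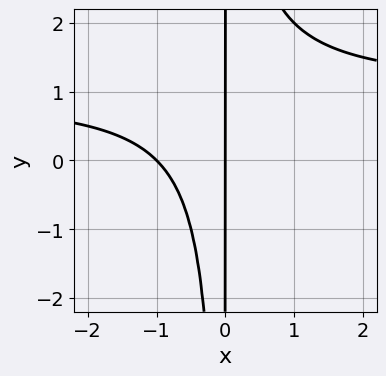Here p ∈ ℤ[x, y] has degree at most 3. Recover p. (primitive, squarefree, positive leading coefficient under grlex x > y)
x^2*y - x^2 - x

(a) The degree is 3 — a generic line meets the curve in up to 3 points.
(b) Reading off the gridlines: every point of the y-axis in the box is on the curve; the x-axis gridline crossings are at x ∈ {-1, 0}.
(c) The integer polynomial consistent with all of this is the stated p.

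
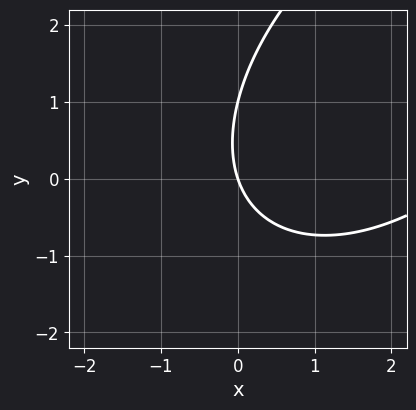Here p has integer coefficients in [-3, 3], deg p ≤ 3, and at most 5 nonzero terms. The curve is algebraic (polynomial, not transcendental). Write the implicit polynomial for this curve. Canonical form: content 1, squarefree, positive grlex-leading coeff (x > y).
1. deg p = 2.
2. From the axis intercepts and sections: the y-axis gridline crossings are at y ∈ {0, 1}; it crosses the x-axis at the gridline x = 0.
3. These observations pin down the coefficients.

x^2 - x*y + y^2 - 3*x - y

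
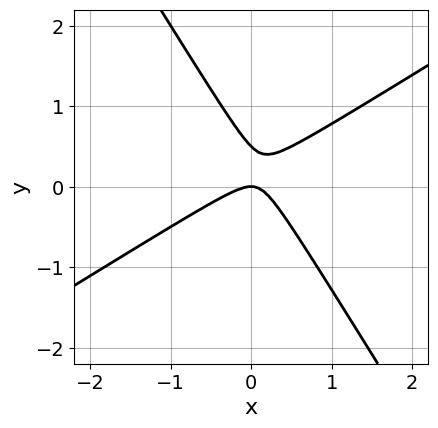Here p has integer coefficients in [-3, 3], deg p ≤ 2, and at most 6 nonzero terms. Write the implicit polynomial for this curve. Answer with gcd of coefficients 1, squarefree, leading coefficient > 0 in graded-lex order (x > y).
2*x^2 - 2*x*y - 2*y^2 + y

deg p = 2. A generic line meets the curve in up to 2 points.
Reading off the gridlines: it crosses the x-axis at the gridline x = 0; one y-axis crossing is at y = 0.
Matching integer coefficients to the picture gives p.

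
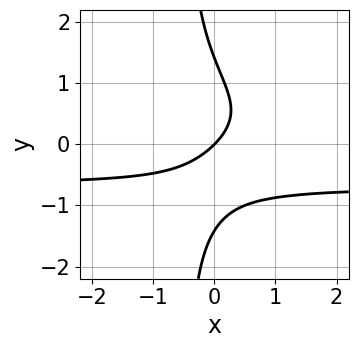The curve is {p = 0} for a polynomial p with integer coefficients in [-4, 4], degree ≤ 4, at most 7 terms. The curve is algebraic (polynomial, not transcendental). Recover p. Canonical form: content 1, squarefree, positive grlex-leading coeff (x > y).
deg p = 4. No degree-3 curve has this shape.
Observable constraints: one y-axis crossing is at y = 0; it meets the x-axis at x = 0 (among the integer gridlines).
Matching integer coefficients to the picture gives p.

2*x*y^3 + y^3 + 2*x*y + 2*x - 2*y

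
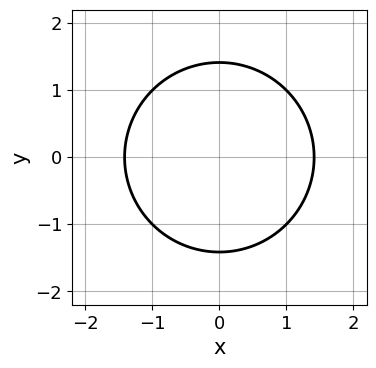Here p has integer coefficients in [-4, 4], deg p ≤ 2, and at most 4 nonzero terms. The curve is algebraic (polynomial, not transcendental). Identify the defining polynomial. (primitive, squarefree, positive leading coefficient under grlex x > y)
First, deg p = 2. The shape is more complex than any degree-1 curve.
Then, symmetries: mirror symmetry y ↦ −y ⇒ only even powers of y; it's symmetric under x → −x, forcing even powers of x.
Finally, assembling these constraints gives the stated polynomial.

x^2 + y^2 - 2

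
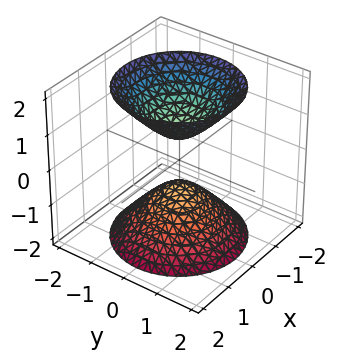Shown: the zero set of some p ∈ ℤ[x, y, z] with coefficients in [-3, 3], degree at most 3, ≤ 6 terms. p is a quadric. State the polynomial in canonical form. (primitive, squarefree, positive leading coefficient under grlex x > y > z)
3*x^2 + 3*y^2 - 2*z^2 + 1

First, the picture has 2 separate pieces.
Then, deg p = 2.
Next, symmetry: the surface is invariant under rotation about z: p = q(x² + y², z); it's symmetric under z → −z, forcing even powers of z.
Then, against the integer gridlines: the surface avoids every integer y-axis point in the box; no x-intercept at any integer in the box.
Finally, the integer polynomial consistent with all of this is the stated p.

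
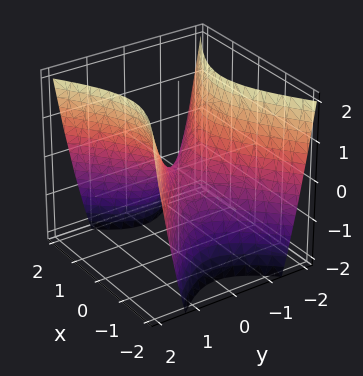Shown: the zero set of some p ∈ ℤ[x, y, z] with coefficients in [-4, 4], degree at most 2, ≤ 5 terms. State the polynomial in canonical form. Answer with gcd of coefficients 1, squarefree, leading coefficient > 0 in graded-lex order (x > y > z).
2*x^2 - 3*y^2 + 2*z

1. Degree: a saddle surface; a quadric, so deg p = 2.
2. Symmetries: the x ↦ −x reflection is a symmetry, so x appears only in even powers; mirror symmetry y ↦ −y ⇒ only even powers of y.
3. From the visible intercepts: it meets the y-axis at y = 0 (among the integer gridlines); it crosses the x-axis at the gridline x = 0; it meets the z-axis at z = 0 (among the integer gridlines).
4. These observations pin down the coefficients.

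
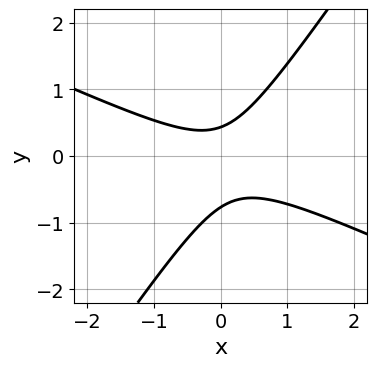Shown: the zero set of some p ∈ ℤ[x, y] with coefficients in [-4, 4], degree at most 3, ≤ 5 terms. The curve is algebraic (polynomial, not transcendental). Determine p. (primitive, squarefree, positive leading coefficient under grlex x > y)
2*x^2 + 3*x*y - 3*y^2 - y + 1

(a) Degree: a generic line meets the curve in up to 2 points, so deg p = 2.
(b) From the visible intercepts: it misses every integer gridline on the x-axis.
(c) Solving for integer coefficients yields p as stated.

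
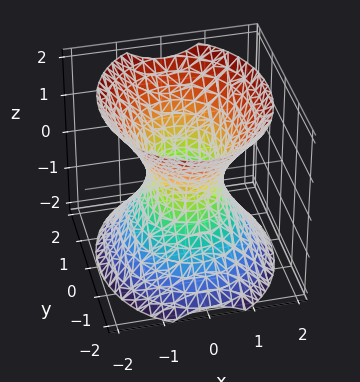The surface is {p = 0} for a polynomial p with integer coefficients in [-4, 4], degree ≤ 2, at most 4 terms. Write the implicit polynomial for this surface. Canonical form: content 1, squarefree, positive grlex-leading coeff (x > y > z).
3*x^2 + 2*y^2 - 2*z^2 - 2

The degree is 2 — one connected sheet with a waist; a quadric.
Symmetries: it's symmetric under z → −z, forcing even powers of z; it's symmetric under y → −y, forcing even powers of y; it's symmetric under x → −x, forcing even powers of x.
Checking where it meets the axes: the y-axis gridline crossings are at y ∈ {-1, 1}; no z-intercept at any integer in the box.
Putting this together gives p.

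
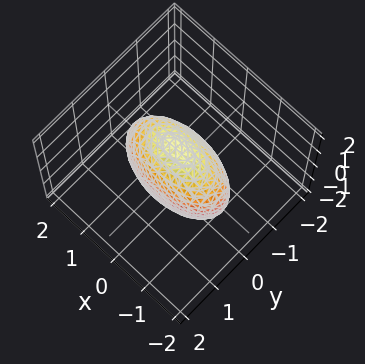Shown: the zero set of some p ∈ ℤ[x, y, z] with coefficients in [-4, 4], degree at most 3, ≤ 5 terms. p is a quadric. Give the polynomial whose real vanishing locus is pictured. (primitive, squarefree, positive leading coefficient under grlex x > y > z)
x^2 + 3*y^2 + z^2 - 2

First, deg p = 2. A closed, bounded, convex surface; a quadric.
Then, symmetries: the y ↦ −y reflection is a symmetry, so y appears only in even powers; the z ↦ −z reflection is a symmetry, so z appears only in even powers; it's symmetric under x → −x, forcing even powers of x.
Finally, the integer polynomial consistent with all of this is the stated p.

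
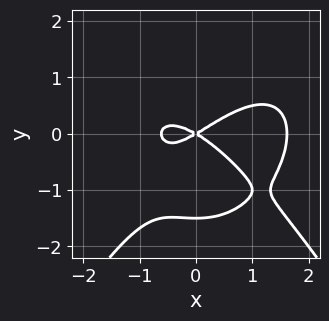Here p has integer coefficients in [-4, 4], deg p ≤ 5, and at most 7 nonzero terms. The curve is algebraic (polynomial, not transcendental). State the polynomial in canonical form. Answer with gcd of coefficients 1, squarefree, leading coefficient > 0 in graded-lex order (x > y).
(a) The degree is 4 — a generic line meets the curve in up to 4 points.
(b) Checking where it meets the axes: it crosses the y-axis at the gridline y = 0; one x-axis crossing is at x = 0.
(c) Fitting integer coefficients to these (and the overall shape) gives p.

x^4 - x^3 + 2*y^3 - x^2 + 3*y^2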